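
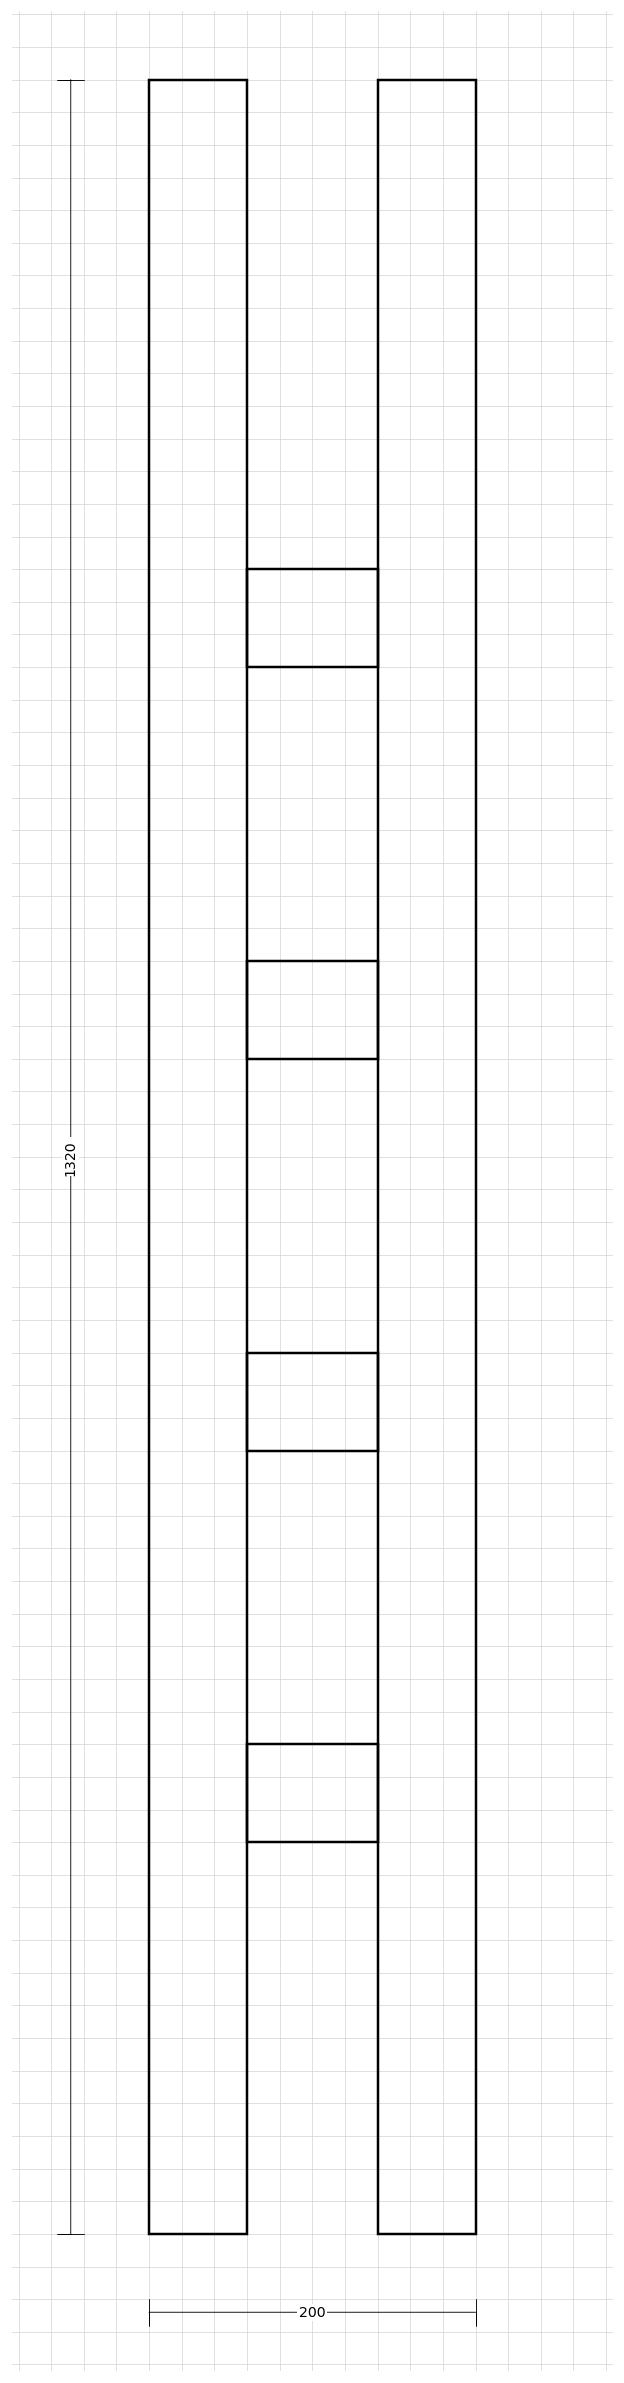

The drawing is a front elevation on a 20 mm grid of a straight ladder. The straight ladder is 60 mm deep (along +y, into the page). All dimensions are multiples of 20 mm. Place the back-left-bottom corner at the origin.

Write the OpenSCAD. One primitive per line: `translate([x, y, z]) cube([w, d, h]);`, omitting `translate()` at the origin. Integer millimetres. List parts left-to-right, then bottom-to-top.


cube([60, 60, 1320]);
translate([60, 0, 240]) cube([80, 60, 60]);
translate([60, 0, 480]) cube([80, 60, 60]);
translate([60, 0, 720]) cube([80, 60, 60]);
translate([60, 0, 960]) cube([80, 60, 60]);
translate([140, 0, 0]) cube([60, 60, 1320]);


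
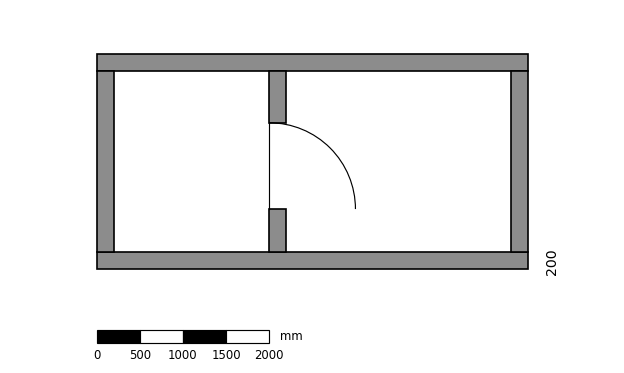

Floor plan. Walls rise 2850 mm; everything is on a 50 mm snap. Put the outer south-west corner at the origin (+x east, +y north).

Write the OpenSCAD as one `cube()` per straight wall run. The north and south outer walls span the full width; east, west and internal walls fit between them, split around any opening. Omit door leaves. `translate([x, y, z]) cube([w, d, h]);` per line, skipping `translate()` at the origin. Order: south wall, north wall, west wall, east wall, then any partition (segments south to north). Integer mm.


cube([5000, 200, 2850]);
translate([0, 2300, 0]) cube([5000, 200, 2850]);
translate([0, 200, 0]) cube([200, 2100, 2850]);
translate([4800, 200, 0]) cube([200, 2100, 2850]);
translate([2000, 200, 0]) cube([200, 500, 2850]);
translate([2000, 1700, 0]) cube([200, 600, 2850]);


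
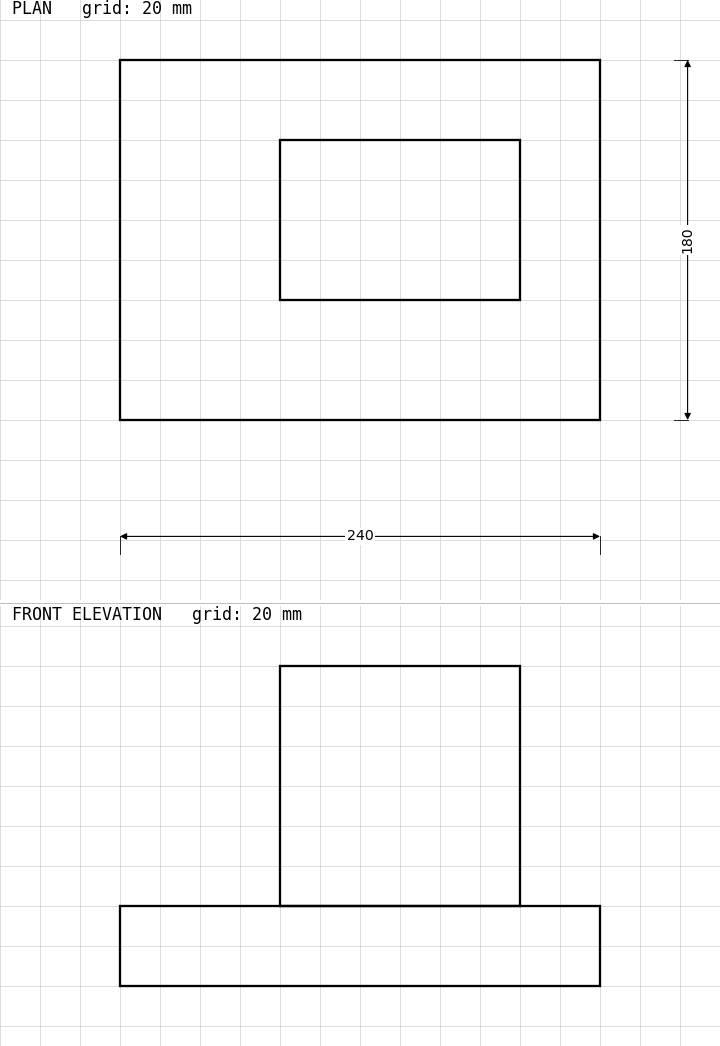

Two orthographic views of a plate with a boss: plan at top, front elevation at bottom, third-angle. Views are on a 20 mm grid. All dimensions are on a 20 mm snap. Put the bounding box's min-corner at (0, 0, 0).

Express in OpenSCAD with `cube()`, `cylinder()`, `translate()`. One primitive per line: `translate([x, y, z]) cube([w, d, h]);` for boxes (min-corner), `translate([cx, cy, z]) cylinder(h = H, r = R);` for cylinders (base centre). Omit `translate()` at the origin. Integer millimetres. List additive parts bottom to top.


cube([240, 180, 40]);
translate([80, 60, 40]) cube([120, 80, 120]);


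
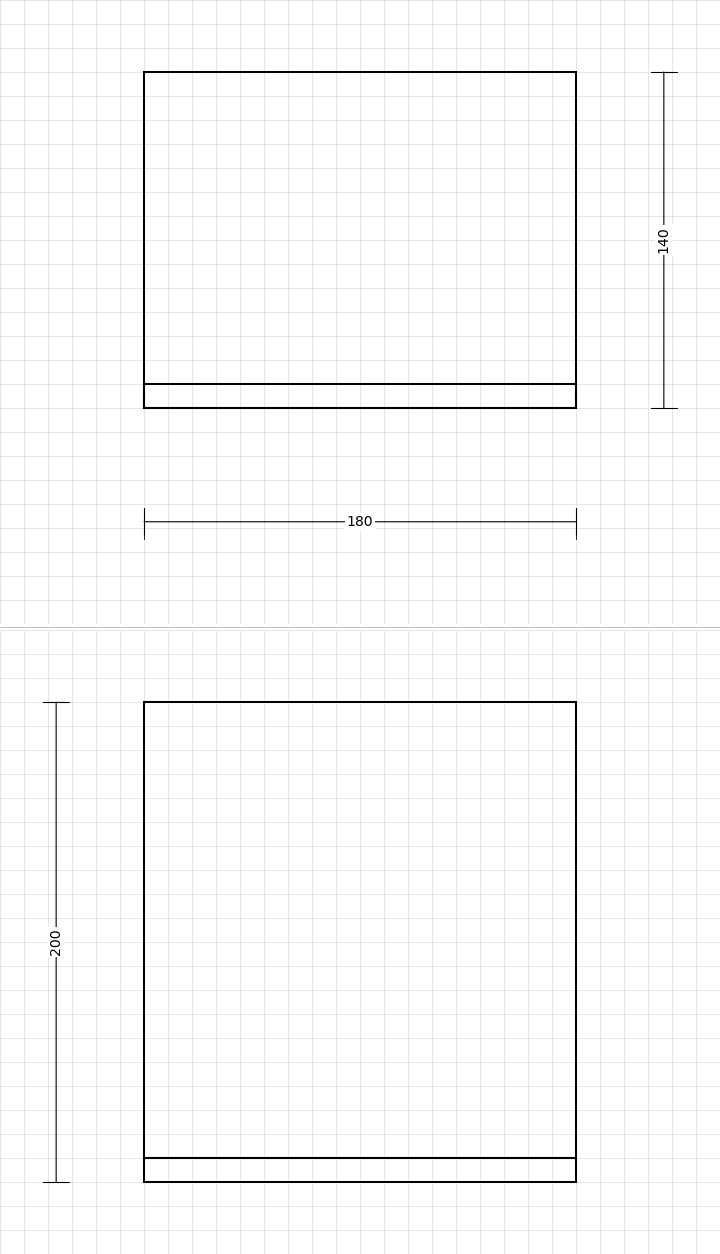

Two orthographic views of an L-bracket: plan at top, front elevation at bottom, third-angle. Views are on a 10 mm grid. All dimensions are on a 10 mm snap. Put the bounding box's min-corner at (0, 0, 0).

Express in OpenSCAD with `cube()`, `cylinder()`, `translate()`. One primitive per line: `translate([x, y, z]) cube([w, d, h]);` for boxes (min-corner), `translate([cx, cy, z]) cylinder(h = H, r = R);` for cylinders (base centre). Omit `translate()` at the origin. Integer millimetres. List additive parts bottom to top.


cube([180, 140, 10]);
translate([0, 0, 10]) cube([180, 10, 190]);


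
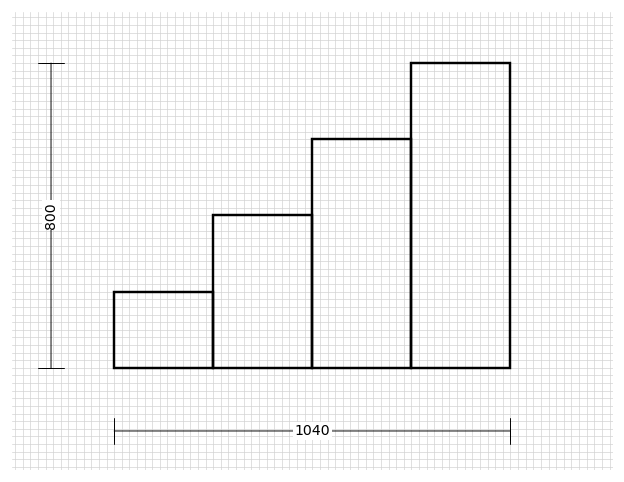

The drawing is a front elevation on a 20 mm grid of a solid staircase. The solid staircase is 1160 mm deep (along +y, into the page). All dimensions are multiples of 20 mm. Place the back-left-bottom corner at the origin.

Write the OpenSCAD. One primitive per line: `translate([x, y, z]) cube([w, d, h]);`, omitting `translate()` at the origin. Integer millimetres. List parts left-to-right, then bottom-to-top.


cube([260, 1160, 200]);
translate([260, 0, 0]) cube([260, 1160, 400]);
translate([520, 0, 0]) cube([260, 1160, 600]);
translate([780, 0, 0]) cube([260, 1160, 800]);


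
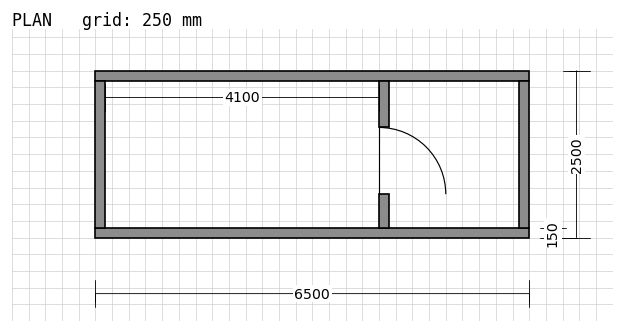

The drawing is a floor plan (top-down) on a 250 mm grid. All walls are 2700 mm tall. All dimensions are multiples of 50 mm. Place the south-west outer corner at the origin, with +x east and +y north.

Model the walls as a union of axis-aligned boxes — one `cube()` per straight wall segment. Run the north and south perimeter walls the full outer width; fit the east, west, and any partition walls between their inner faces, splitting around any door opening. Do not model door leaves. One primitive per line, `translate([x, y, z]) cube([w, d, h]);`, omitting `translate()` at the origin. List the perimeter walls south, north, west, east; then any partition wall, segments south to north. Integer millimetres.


cube([6500, 150, 2700]);
translate([0, 2350, 0]) cube([6500, 150, 2700]);
translate([0, 150, 0]) cube([150, 2200, 2700]);
translate([6350, 150, 0]) cube([150, 2200, 2700]);
translate([4250, 150, 0]) cube([150, 500, 2700]);
translate([4250, 1650, 0]) cube([150, 700, 2700]);


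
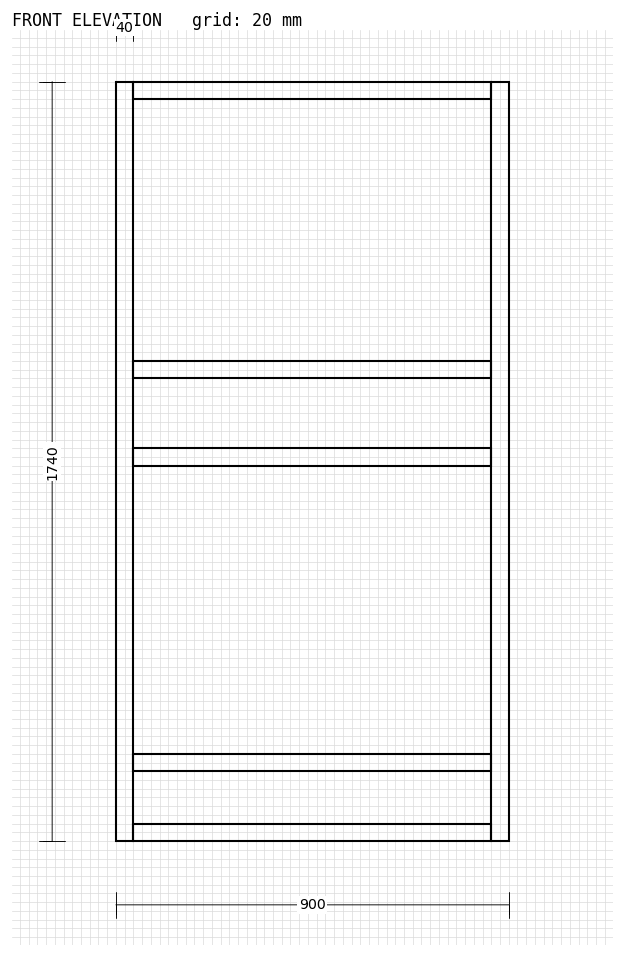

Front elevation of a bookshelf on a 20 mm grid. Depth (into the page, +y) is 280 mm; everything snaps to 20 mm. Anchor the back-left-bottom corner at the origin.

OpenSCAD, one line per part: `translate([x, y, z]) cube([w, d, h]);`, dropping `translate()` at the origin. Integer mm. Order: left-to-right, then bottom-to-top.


cube([40, 280, 1740]);
translate([40, 0, 0]) cube([820, 280, 40]);
translate([40, 0, 160]) cube([820, 280, 40]);
translate([40, 0, 860]) cube([820, 280, 40]);
translate([40, 0, 1060]) cube([820, 280, 40]);
translate([40, 0, 1700]) cube([820, 280, 40]);
translate([860, 0, 0]) cube([40, 280, 1740]);


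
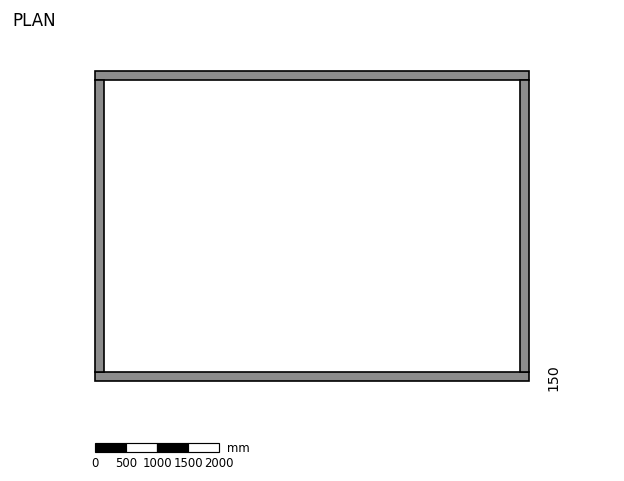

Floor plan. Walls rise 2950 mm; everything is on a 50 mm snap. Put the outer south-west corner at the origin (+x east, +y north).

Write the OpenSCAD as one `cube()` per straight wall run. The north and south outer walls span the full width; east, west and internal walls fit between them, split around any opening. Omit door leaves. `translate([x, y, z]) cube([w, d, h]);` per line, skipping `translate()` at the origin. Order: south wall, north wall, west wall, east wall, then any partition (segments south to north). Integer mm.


cube([7000, 150, 2950]);
translate([0, 4850, 0]) cube([7000, 150, 2950]);
translate([0, 150, 0]) cube([150, 4700, 2950]);
translate([6850, 150, 0]) cube([150, 4700, 2950]);


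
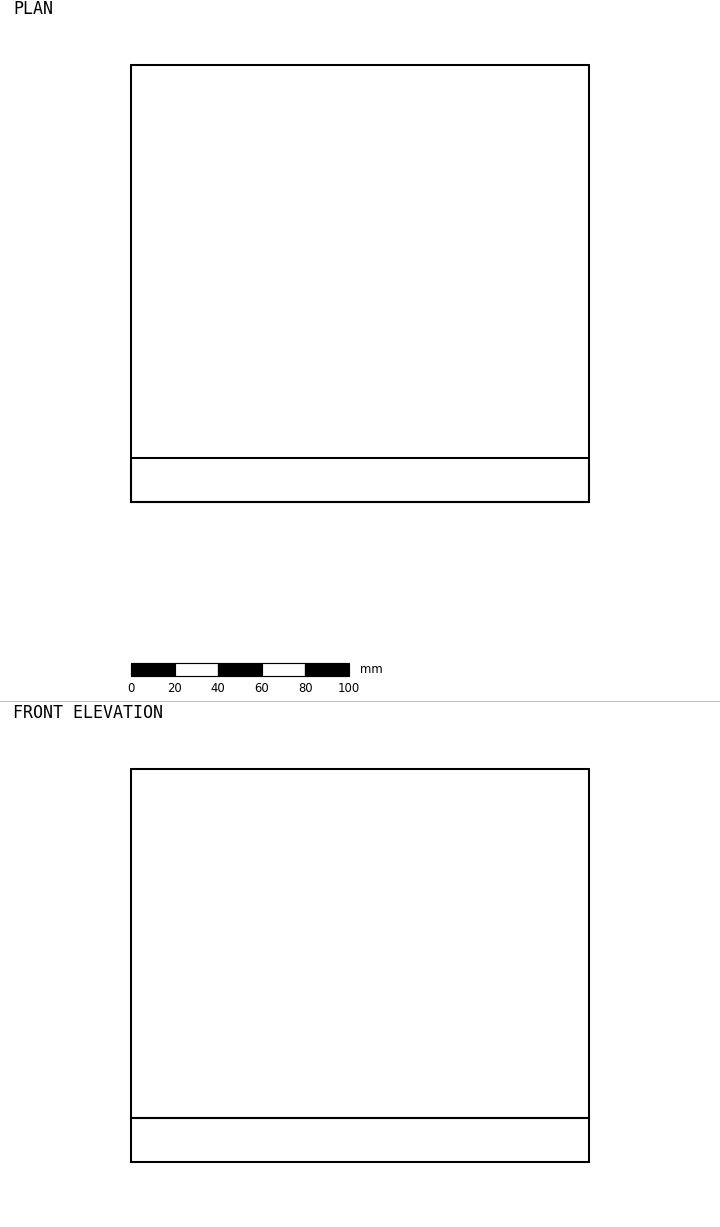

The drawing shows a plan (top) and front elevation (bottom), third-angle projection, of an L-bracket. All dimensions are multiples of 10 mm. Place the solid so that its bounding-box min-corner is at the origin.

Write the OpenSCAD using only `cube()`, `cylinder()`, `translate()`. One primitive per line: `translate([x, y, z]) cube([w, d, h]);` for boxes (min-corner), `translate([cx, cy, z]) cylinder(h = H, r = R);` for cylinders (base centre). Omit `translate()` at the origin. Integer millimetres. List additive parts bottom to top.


cube([210, 200, 20]);
translate([0, 0, 20]) cube([210, 20, 160]);


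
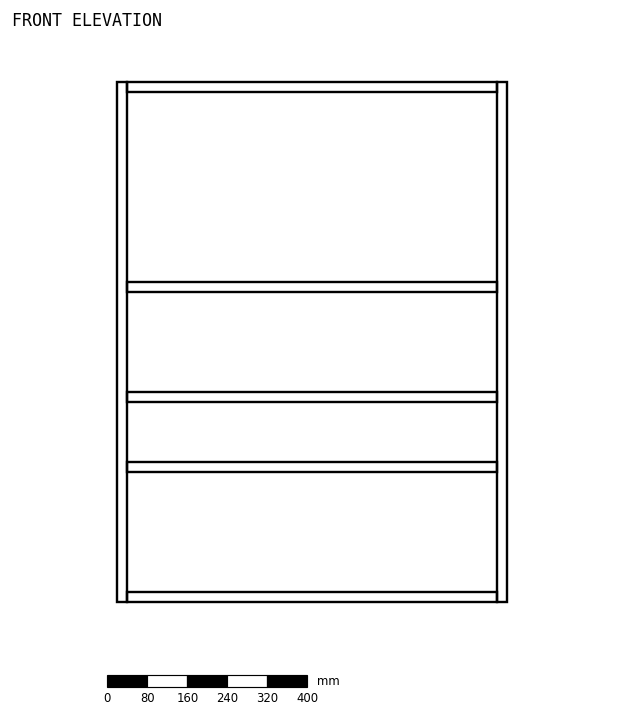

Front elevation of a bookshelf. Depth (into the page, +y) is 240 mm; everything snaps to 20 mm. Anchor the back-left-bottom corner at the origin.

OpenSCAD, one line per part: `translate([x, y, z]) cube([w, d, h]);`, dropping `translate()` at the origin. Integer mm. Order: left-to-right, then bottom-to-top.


cube([20, 240, 1040]);
translate([20, 0, 0]) cube([740, 240, 20]);
translate([20, 0, 260]) cube([740, 240, 20]);
translate([20, 0, 400]) cube([740, 240, 20]);
translate([20, 0, 620]) cube([740, 240, 20]);
translate([20, 0, 1020]) cube([740, 240, 20]);
translate([760, 0, 0]) cube([20, 240, 1040]);


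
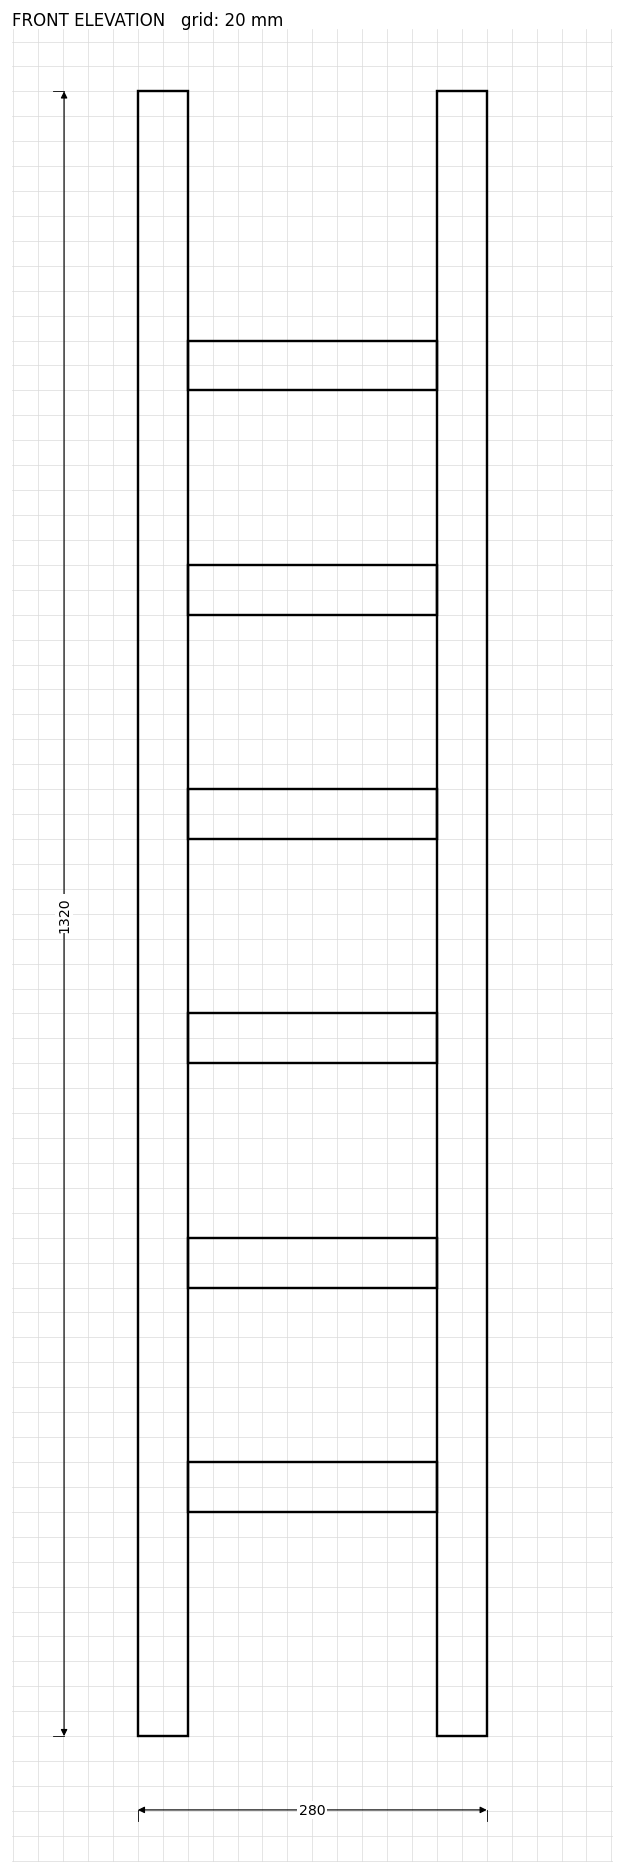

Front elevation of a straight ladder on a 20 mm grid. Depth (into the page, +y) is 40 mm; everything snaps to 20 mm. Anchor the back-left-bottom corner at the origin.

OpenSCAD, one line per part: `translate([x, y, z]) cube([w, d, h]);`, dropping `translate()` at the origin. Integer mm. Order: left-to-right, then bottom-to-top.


cube([40, 40, 1320]);
translate([40, 0, 180]) cube([200, 40, 40]);
translate([40, 0, 360]) cube([200, 40, 40]);
translate([40, 0, 540]) cube([200, 40, 40]);
translate([40, 0, 720]) cube([200, 40, 40]);
translate([40, 0, 900]) cube([200, 40, 40]);
translate([40, 0, 1080]) cube([200, 40, 40]);
translate([240, 0, 0]) cube([40, 40, 1320]);


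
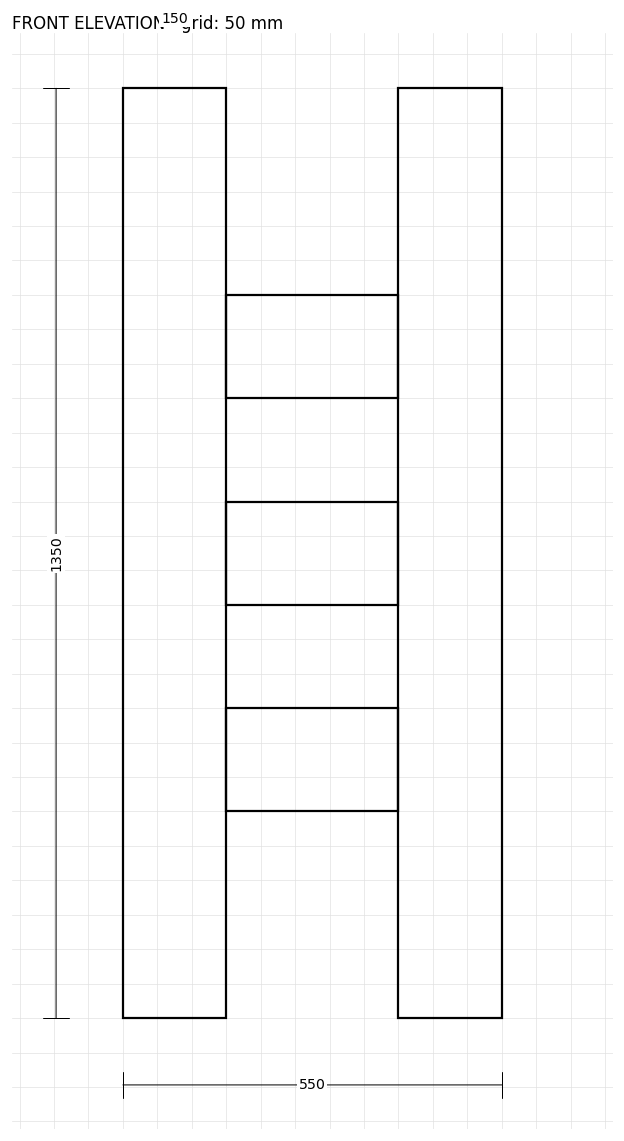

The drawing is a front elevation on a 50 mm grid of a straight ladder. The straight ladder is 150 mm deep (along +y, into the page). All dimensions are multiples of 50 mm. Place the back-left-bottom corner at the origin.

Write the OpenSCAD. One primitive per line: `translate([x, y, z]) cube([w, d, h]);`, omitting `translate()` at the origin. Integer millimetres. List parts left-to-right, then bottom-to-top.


cube([150, 150, 1350]);
translate([150, 0, 300]) cube([250, 150, 150]);
translate([150, 0, 600]) cube([250, 150, 150]);
translate([150, 0, 900]) cube([250, 150, 150]);
translate([400, 0, 0]) cube([150, 150, 1350]);


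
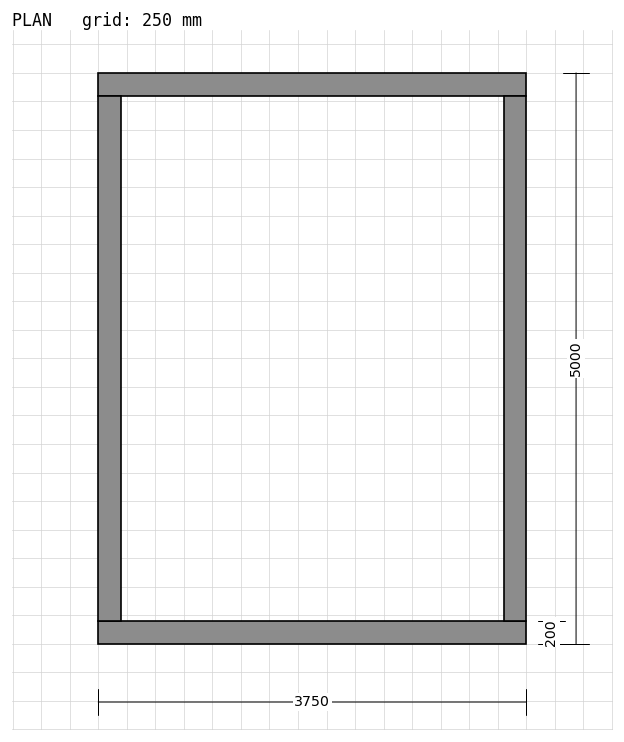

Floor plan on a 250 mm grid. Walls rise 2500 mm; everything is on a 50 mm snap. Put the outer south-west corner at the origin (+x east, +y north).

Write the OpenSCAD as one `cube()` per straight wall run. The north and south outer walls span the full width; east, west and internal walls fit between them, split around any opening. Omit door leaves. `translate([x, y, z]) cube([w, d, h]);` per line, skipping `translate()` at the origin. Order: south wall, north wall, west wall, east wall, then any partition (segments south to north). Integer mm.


cube([3750, 200, 2500]);
translate([0, 4800, 0]) cube([3750, 200, 2500]);
translate([0, 200, 0]) cube([200, 4600, 2500]);
translate([3550, 200, 0]) cube([200, 4600, 2500]);


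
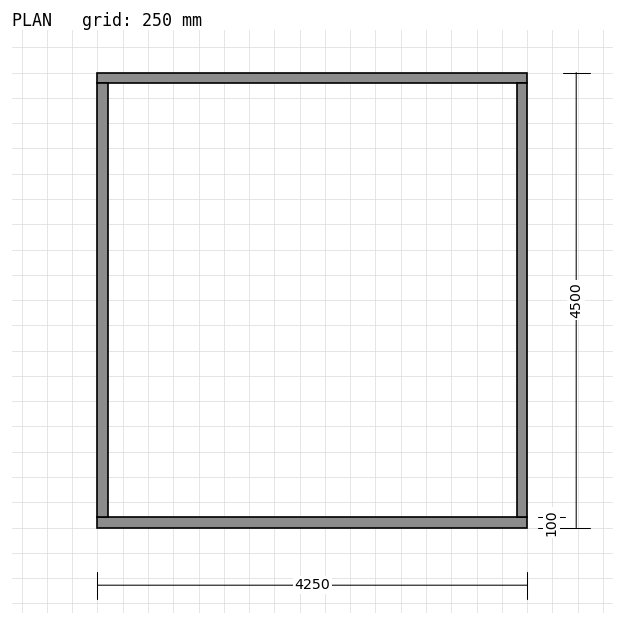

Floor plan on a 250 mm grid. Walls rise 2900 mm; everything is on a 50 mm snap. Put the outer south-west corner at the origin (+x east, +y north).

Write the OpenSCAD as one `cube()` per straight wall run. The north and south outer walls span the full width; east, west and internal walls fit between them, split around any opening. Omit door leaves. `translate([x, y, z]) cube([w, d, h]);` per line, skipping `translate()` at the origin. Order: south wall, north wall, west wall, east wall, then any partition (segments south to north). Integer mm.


cube([4250, 100, 2900]);
translate([0, 4400, 0]) cube([4250, 100, 2900]);
translate([0, 100, 0]) cube([100, 4300, 2900]);
translate([4150, 100, 0]) cube([100, 4300, 2900]);


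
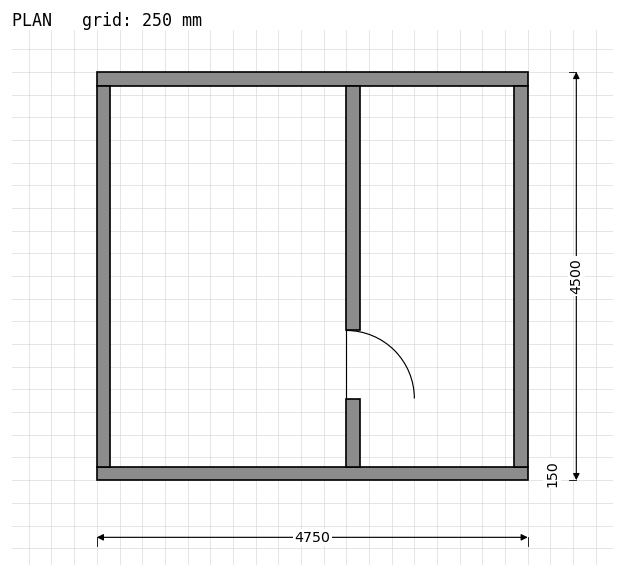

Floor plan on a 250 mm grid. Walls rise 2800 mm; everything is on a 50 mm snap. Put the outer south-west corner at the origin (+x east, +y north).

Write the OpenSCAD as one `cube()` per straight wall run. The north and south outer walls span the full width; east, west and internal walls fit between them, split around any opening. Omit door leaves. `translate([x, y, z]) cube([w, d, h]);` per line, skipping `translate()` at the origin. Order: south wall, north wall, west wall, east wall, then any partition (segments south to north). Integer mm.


cube([4750, 150, 2800]);
translate([0, 4350, 0]) cube([4750, 150, 2800]);
translate([0, 150, 0]) cube([150, 4200, 2800]);
translate([4600, 150, 0]) cube([150, 4200, 2800]);
translate([2750, 150, 0]) cube([150, 750, 2800]);
translate([2750, 1650, 0]) cube([150, 2700, 2800]);


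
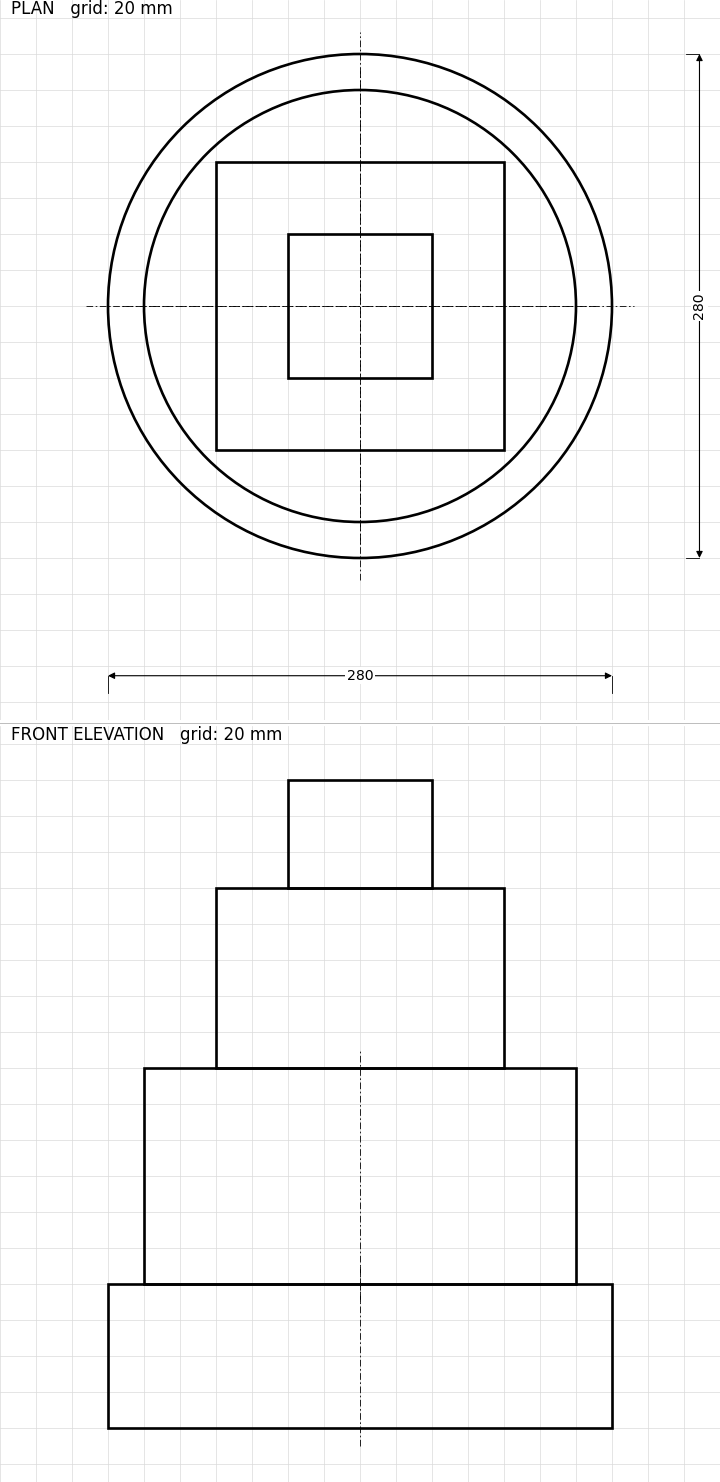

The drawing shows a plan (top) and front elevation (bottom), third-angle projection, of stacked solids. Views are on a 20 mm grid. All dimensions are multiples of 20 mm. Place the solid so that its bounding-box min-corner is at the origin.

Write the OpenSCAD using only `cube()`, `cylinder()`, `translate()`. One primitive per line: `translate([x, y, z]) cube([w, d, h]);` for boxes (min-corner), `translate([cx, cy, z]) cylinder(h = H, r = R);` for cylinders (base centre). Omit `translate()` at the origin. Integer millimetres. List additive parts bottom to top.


translate([140, 140, 0]) cylinder(h = 80, r = 140);
translate([140, 140, 80]) cylinder(h = 120, r = 120);
translate([60, 60, 200]) cube([160, 160, 100]);
translate([100, 100, 300]) cube([80, 80, 60]);


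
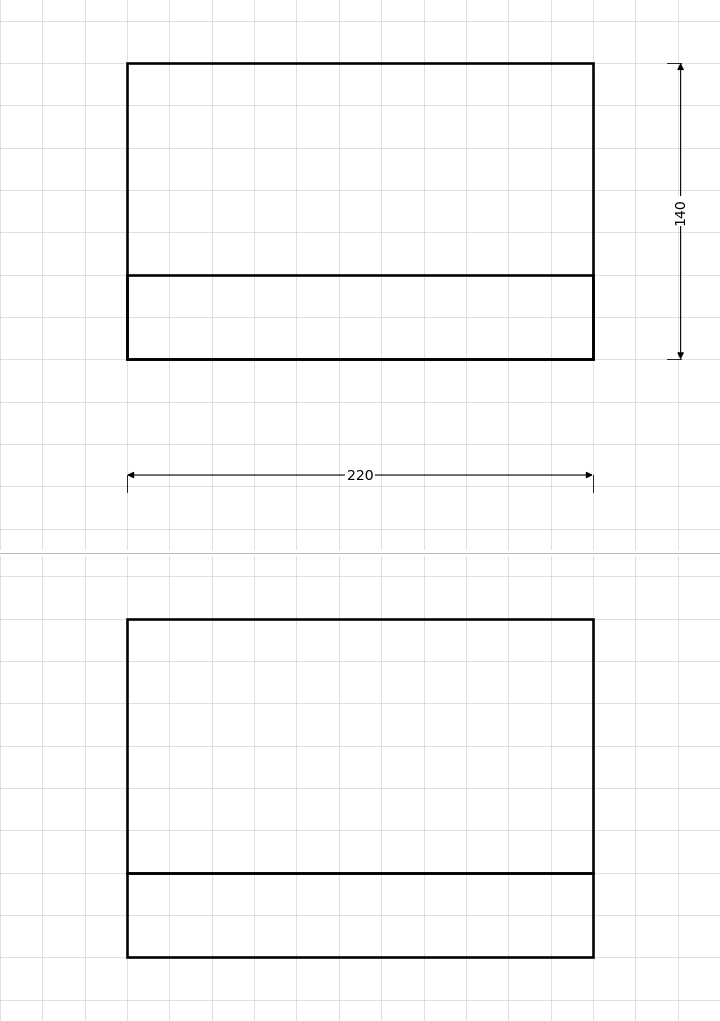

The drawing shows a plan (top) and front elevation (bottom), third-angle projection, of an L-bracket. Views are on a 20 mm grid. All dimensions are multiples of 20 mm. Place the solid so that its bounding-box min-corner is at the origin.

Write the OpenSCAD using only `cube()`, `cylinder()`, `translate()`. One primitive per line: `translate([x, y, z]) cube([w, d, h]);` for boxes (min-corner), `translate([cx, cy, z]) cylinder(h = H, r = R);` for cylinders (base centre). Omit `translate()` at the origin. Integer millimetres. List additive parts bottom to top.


cube([220, 140, 40]);
translate([0, 0, 40]) cube([220, 40, 120]);


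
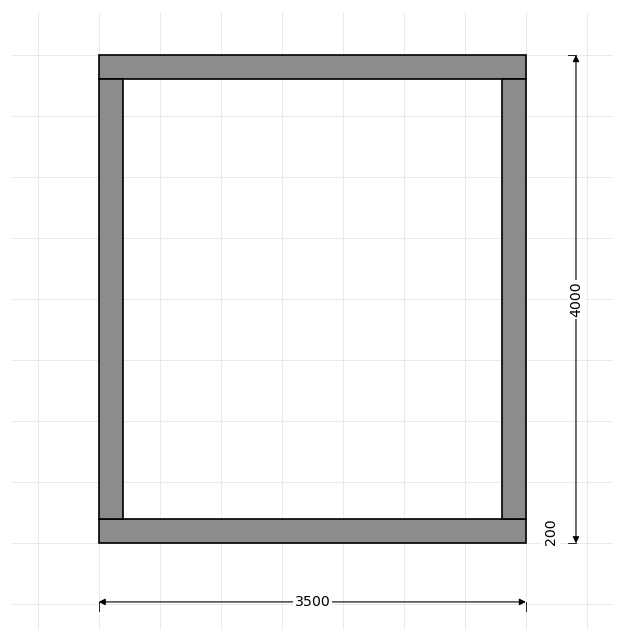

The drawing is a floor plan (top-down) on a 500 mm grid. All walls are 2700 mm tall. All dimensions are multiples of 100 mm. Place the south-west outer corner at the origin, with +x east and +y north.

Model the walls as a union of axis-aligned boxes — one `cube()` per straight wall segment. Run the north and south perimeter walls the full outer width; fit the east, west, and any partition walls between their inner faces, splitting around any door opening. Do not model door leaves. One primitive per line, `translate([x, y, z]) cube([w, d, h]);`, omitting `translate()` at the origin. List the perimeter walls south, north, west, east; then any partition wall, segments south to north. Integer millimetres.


cube([3500, 200, 2700]);
translate([0, 3800, 0]) cube([3500, 200, 2700]);
translate([0, 200, 0]) cube([200, 3600, 2700]);
translate([3300, 200, 0]) cube([200, 3600, 2700]);


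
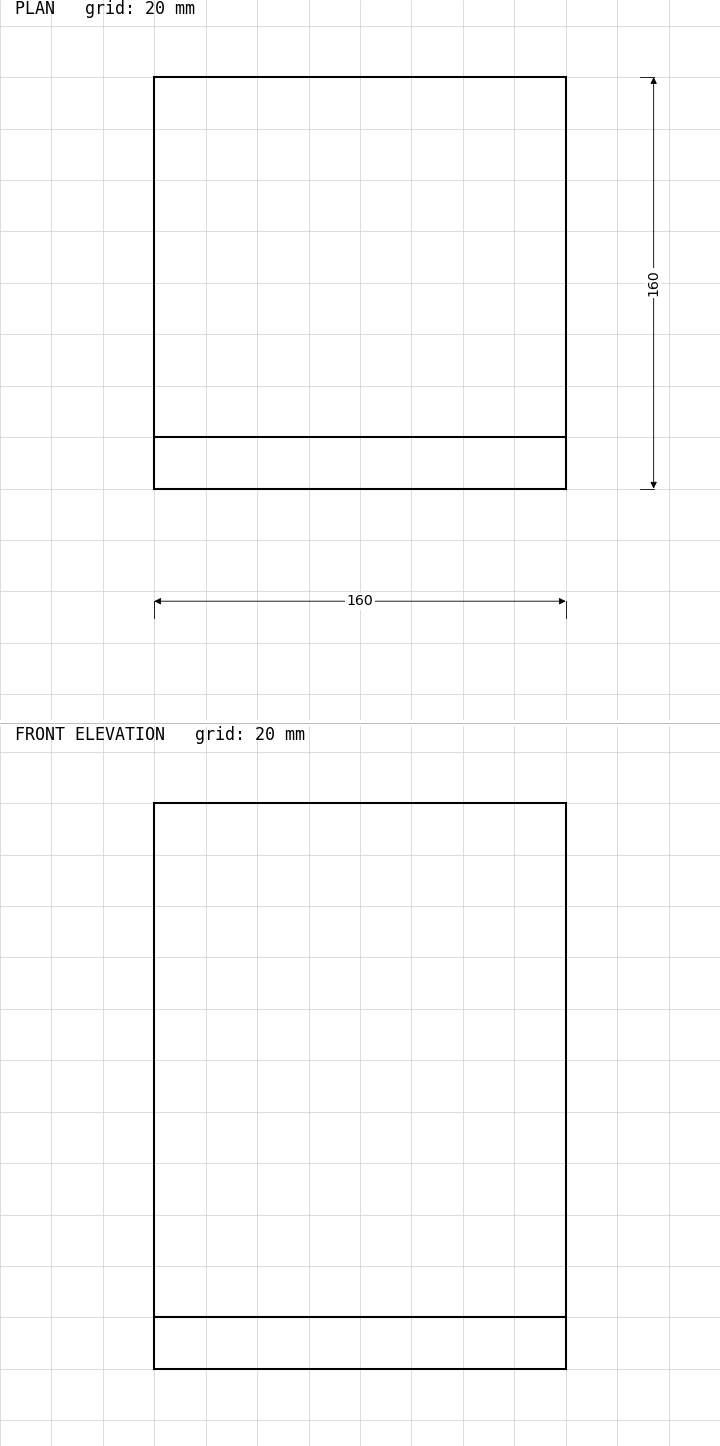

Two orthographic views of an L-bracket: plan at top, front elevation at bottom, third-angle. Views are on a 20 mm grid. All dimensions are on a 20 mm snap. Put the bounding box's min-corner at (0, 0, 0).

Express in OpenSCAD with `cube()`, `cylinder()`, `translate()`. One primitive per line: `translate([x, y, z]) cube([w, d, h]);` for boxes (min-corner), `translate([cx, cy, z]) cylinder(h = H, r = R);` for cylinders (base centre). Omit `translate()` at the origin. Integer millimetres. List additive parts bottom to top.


cube([160, 160, 20]);
translate([0, 0, 20]) cube([160, 20, 200]);


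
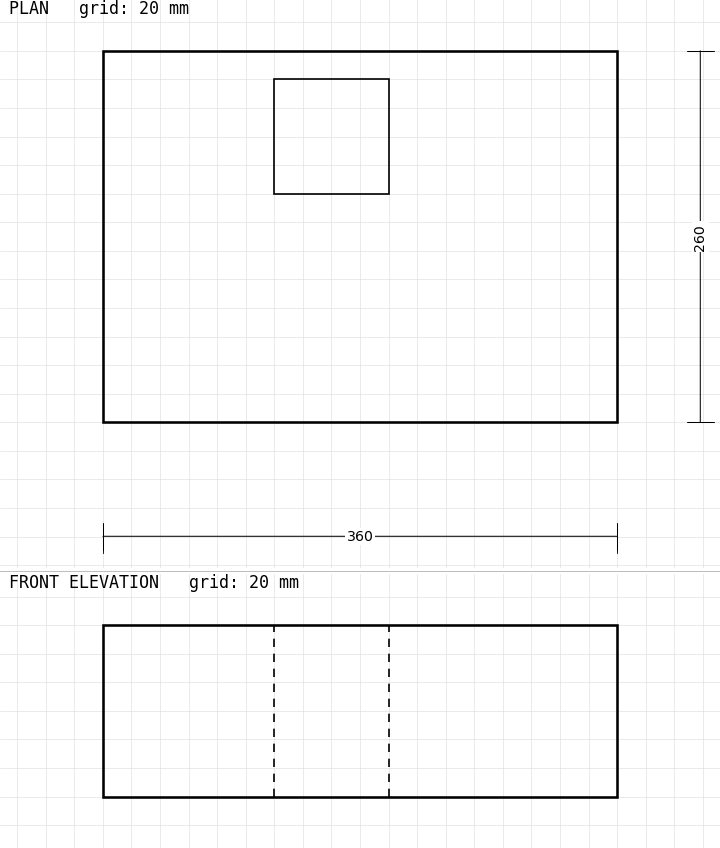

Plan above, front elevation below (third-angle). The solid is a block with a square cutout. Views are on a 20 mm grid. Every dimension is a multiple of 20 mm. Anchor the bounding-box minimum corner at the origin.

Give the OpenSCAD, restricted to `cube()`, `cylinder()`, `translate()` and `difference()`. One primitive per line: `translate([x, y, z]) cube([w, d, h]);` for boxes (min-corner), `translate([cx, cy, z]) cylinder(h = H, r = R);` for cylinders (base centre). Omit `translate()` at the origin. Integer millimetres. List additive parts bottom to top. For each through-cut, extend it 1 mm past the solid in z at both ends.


difference() {
  cube([360, 260, 120]);
  translate([120, 160, -1]) cube([80, 80, 122]);
}


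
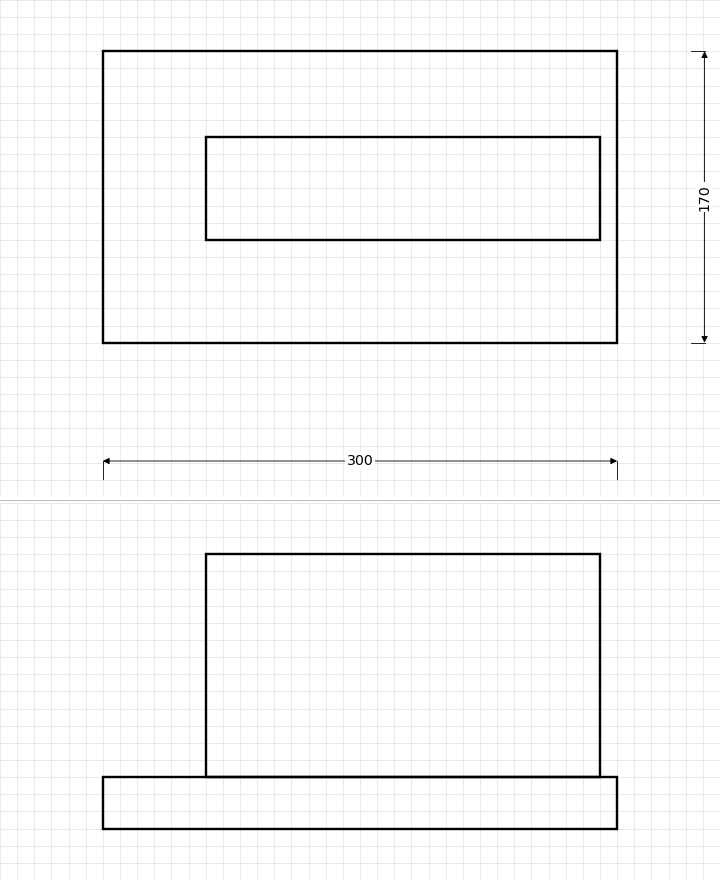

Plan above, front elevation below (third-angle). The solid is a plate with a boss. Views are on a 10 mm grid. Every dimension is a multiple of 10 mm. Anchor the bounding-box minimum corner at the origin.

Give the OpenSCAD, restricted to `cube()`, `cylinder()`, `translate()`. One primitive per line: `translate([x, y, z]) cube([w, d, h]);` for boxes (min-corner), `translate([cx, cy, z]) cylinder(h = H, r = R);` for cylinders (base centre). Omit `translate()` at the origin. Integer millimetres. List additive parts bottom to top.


cube([300, 170, 30]);
translate([60, 60, 30]) cube([230, 60, 130]);


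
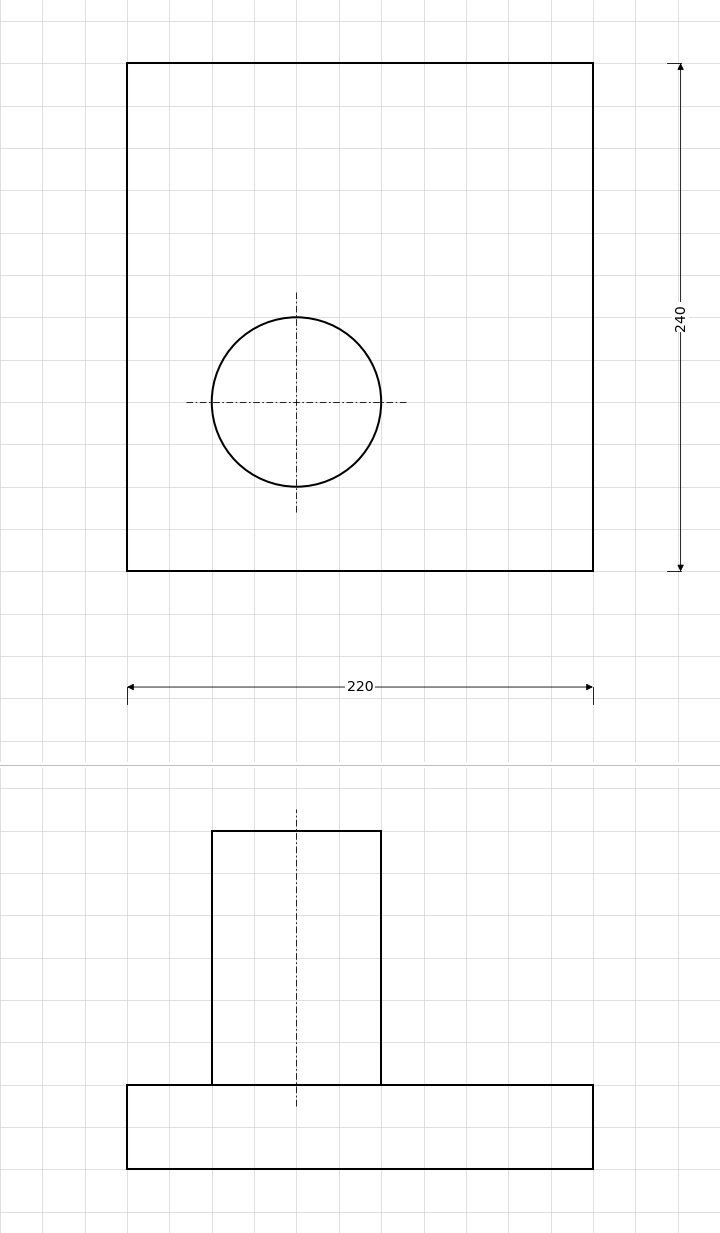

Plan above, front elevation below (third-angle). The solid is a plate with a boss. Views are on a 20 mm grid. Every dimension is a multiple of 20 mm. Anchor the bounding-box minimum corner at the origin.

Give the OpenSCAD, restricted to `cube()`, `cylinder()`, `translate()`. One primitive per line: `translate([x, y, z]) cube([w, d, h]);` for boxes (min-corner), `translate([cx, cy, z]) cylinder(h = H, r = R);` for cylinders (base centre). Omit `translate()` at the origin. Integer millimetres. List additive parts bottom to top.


cube([220, 240, 40]);
translate([80, 80, 40]) cylinder(h = 120, r = 40);


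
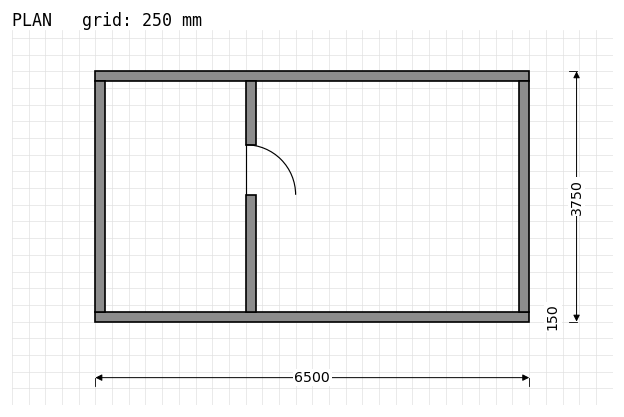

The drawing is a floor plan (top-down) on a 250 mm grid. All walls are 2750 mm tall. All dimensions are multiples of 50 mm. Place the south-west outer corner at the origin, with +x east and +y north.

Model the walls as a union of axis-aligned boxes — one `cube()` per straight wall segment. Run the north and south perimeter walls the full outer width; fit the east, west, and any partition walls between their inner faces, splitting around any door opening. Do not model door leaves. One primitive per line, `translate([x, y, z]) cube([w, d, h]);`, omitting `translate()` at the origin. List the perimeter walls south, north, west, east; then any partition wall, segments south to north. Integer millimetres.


cube([6500, 150, 2750]);
translate([0, 3600, 0]) cube([6500, 150, 2750]);
translate([0, 150, 0]) cube([150, 3450, 2750]);
translate([6350, 150, 0]) cube([150, 3450, 2750]);
translate([2250, 150, 0]) cube([150, 1750, 2750]);
translate([2250, 2650, 0]) cube([150, 950, 2750]);


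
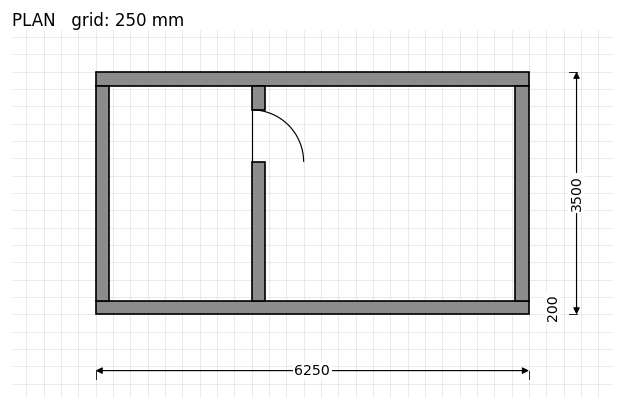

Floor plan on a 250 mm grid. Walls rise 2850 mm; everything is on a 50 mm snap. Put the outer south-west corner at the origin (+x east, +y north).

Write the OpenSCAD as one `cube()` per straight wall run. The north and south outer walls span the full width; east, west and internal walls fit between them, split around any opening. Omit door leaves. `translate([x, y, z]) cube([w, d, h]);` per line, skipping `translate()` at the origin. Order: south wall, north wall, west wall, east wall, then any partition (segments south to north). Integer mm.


cube([6250, 200, 2850]);
translate([0, 3300, 0]) cube([6250, 200, 2850]);
translate([0, 200, 0]) cube([200, 3100, 2850]);
translate([6050, 200, 0]) cube([200, 3100, 2850]);
translate([2250, 200, 0]) cube([200, 2000, 2850]);
translate([2250, 2950, 0]) cube([200, 350, 2850]);


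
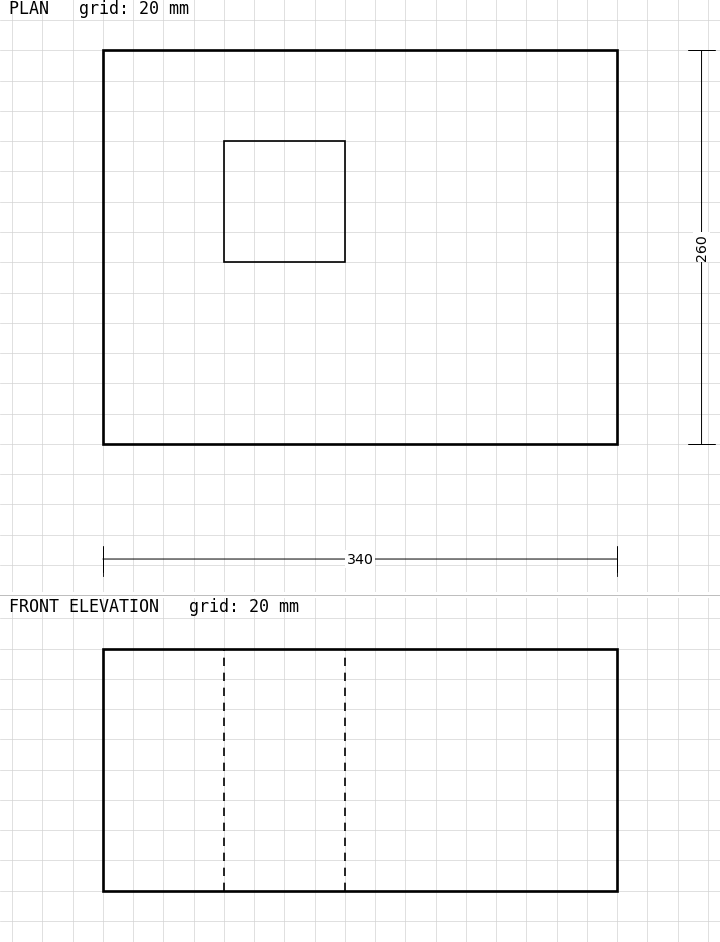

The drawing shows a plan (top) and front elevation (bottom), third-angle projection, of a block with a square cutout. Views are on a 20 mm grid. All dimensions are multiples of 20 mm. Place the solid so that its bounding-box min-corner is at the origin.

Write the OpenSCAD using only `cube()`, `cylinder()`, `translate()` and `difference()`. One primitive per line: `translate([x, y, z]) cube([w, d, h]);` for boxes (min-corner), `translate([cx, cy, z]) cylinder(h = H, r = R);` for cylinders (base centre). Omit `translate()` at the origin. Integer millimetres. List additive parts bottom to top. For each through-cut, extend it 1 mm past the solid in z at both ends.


difference() {
  cube([340, 260, 160]);
  translate([80, 120, -1]) cube([80, 80, 162]);
}


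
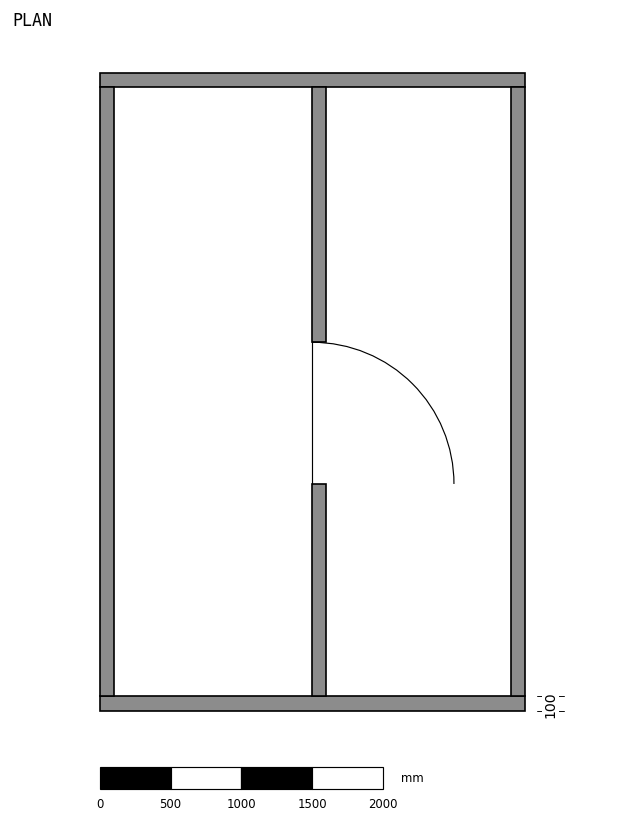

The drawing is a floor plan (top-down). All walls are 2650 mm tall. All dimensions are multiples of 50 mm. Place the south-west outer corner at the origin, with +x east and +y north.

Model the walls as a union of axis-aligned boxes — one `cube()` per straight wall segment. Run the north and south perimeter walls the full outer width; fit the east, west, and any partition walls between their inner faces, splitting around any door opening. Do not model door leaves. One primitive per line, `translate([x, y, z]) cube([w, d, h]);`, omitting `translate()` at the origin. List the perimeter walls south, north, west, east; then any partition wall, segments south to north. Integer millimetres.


cube([3000, 100, 2650]);
translate([0, 4400, 0]) cube([3000, 100, 2650]);
translate([0, 100, 0]) cube([100, 4300, 2650]);
translate([2900, 100, 0]) cube([100, 4300, 2650]);
translate([1500, 100, 0]) cube([100, 1500, 2650]);
translate([1500, 2600, 0]) cube([100, 1800, 2650]);


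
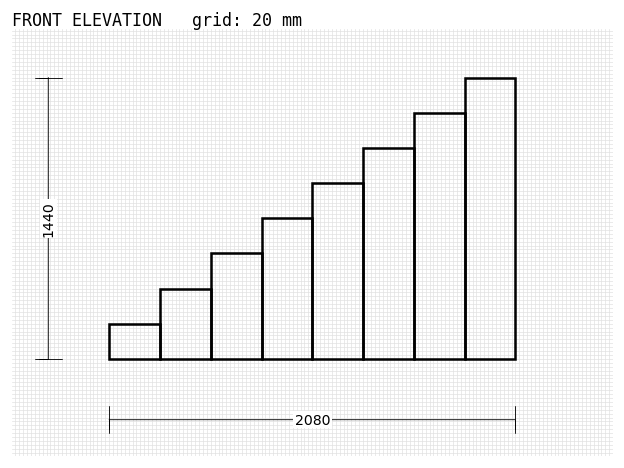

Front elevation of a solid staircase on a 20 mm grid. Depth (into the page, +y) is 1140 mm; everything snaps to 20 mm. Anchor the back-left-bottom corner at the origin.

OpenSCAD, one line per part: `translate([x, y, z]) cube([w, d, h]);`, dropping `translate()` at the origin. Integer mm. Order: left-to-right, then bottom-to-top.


cube([260, 1140, 180]);
translate([260, 0, 0]) cube([260, 1140, 360]);
translate([520, 0, 0]) cube([260, 1140, 540]);
translate([780, 0, 0]) cube([260, 1140, 720]);
translate([1040, 0, 0]) cube([260, 1140, 900]);
translate([1300, 0, 0]) cube([260, 1140, 1080]);
translate([1560, 0, 0]) cube([260, 1140, 1260]);
translate([1820, 0, 0]) cube([260, 1140, 1440]);


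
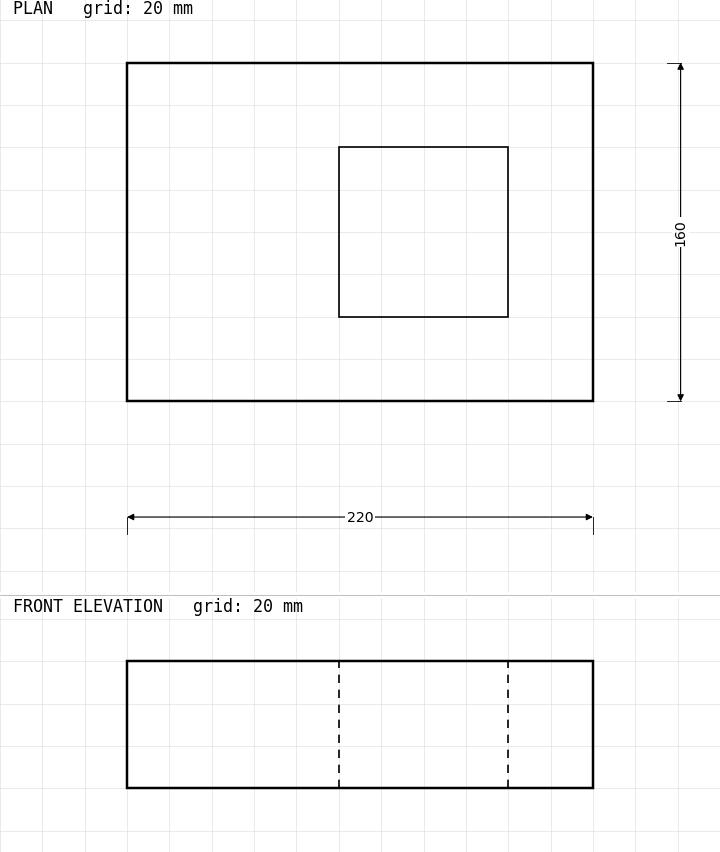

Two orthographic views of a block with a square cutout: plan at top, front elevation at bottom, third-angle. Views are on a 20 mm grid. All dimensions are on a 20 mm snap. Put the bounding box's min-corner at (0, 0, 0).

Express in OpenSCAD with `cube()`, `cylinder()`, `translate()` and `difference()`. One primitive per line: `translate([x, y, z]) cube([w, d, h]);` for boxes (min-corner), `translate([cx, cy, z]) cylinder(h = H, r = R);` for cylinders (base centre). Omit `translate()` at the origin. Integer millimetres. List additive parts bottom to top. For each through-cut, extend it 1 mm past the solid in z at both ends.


difference() {
  cube([220, 160, 60]);
  translate([100, 40, -1]) cube([80, 80, 62]);
}


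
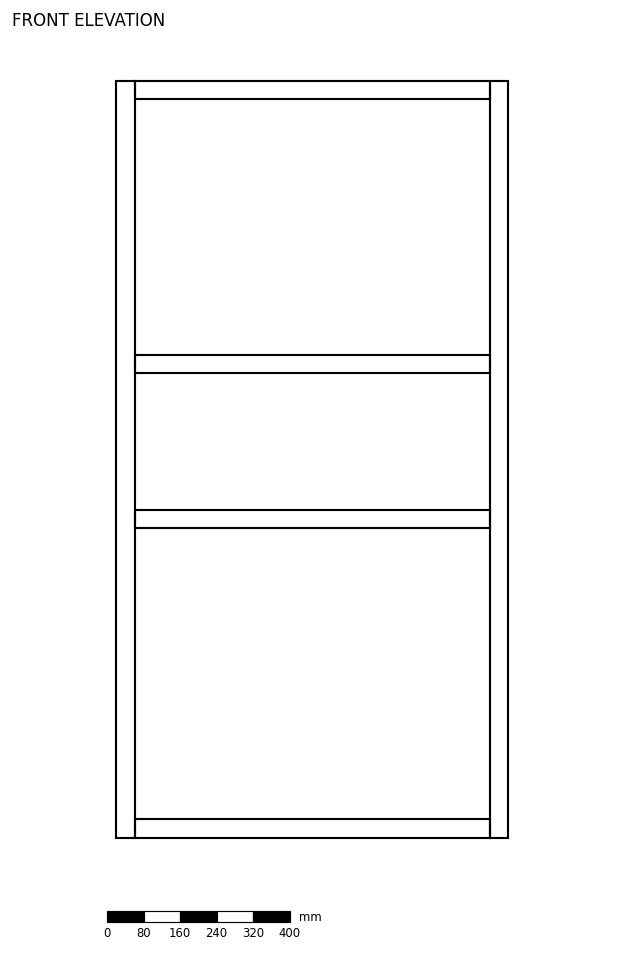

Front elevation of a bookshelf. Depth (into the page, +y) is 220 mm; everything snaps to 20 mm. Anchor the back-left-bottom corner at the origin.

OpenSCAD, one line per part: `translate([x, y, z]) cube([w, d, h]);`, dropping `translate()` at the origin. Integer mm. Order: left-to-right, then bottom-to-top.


cube([40, 220, 1660]);
translate([40, 0, 0]) cube([780, 220, 40]);
translate([40, 0, 680]) cube([780, 220, 40]);
translate([40, 0, 1020]) cube([780, 220, 40]);
translate([40, 0, 1620]) cube([780, 220, 40]);
translate([820, 0, 0]) cube([40, 220, 1660]);


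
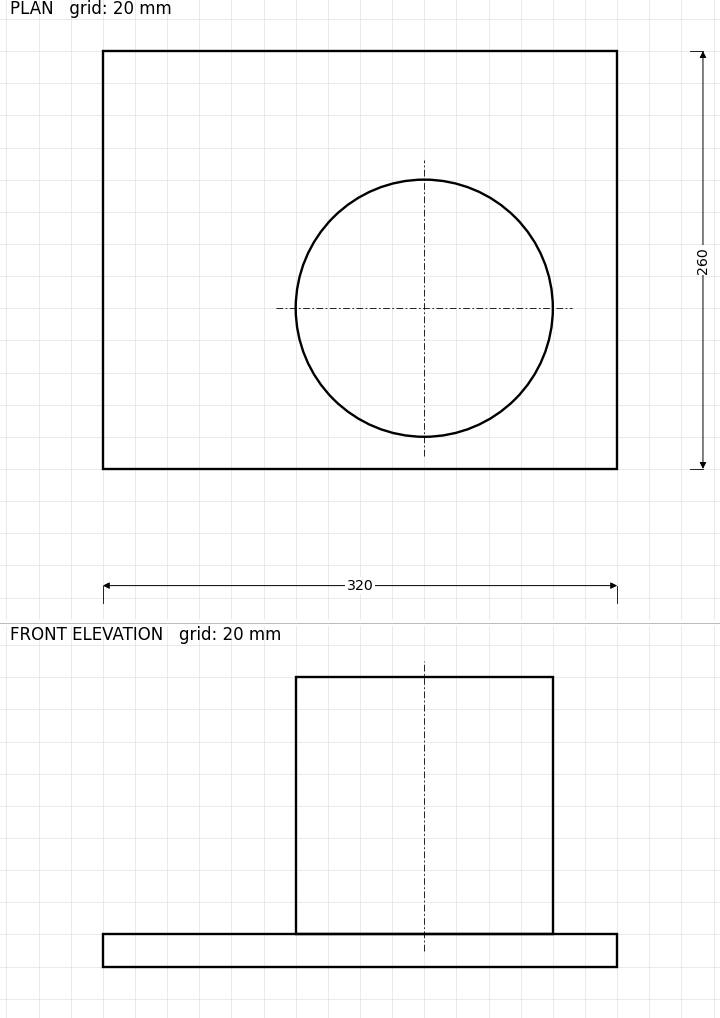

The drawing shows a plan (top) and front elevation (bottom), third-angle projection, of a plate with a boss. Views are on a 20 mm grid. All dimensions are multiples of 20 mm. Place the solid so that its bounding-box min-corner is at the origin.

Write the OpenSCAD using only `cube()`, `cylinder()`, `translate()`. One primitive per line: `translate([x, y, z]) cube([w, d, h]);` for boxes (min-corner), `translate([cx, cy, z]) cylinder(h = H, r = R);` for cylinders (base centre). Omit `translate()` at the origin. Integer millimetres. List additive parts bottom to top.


cube([320, 260, 20]);
translate([200, 100, 20]) cylinder(h = 160, r = 80);


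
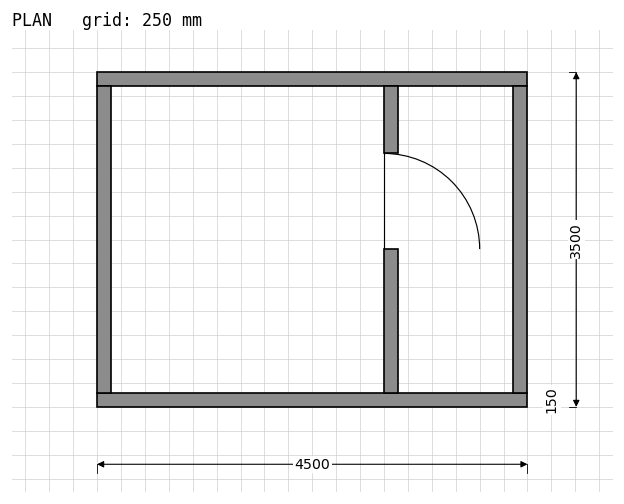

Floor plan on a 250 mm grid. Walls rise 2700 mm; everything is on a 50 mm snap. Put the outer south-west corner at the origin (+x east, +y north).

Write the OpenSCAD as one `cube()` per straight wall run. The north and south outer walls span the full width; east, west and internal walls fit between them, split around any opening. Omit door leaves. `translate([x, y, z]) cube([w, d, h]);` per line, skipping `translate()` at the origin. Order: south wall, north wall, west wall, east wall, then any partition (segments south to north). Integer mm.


cube([4500, 150, 2700]);
translate([0, 3350, 0]) cube([4500, 150, 2700]);
translate([0, 150, 0]) cube([150, 3200, 2700]);
translate([4350, 150, 0]) cube([150, 3200, 2700]);
translate([3000, 150, 0]) cube([150, 1500, 2700]);
translate([3000, 2650, 0]) cube([150, 700, 2700]);


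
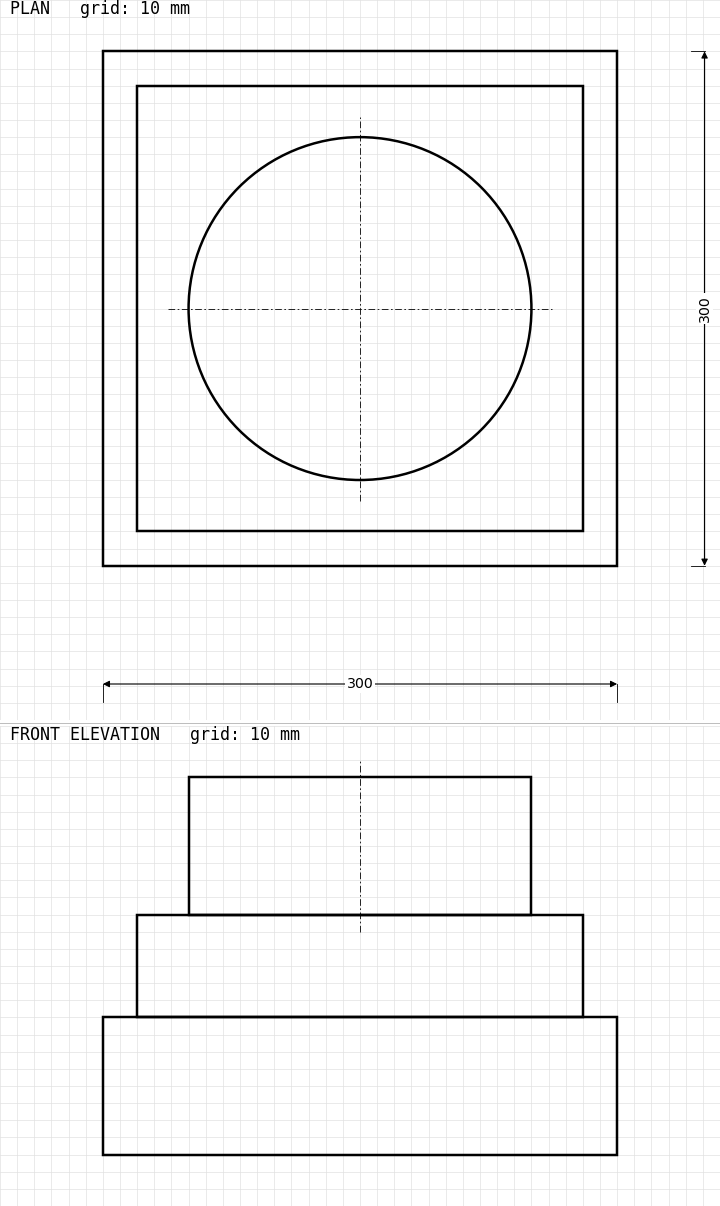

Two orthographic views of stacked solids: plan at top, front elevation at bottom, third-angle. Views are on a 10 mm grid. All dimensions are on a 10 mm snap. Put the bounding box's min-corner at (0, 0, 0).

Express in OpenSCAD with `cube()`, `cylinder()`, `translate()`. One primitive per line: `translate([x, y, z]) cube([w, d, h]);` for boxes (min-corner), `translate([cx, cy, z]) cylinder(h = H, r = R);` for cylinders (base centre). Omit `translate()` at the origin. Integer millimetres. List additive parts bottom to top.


cube([300, 300, 80]);
translate([20, 20, 80]) cube([260, 260, 60]);
translate([150, 150, 140]) cylinder(h = 80, r = 100);


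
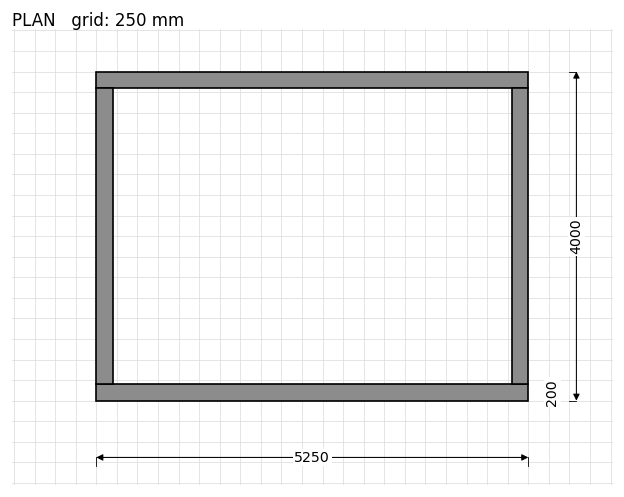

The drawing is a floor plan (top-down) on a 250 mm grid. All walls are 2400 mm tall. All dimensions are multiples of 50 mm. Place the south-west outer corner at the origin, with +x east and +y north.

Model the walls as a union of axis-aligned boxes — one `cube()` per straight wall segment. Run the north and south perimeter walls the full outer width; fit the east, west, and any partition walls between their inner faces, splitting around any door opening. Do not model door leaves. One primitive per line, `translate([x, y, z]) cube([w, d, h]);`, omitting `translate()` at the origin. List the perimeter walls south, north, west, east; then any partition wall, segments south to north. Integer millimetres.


cube([5250, 200, 2400]);
translate([0, 3800, 0]) cube([5250, 200, 2400]);
translate([0, 200, 0]) cube([200, 3600, 2400]);
translate([5050, 200, 0]) cube([200, 3600, 2400]);


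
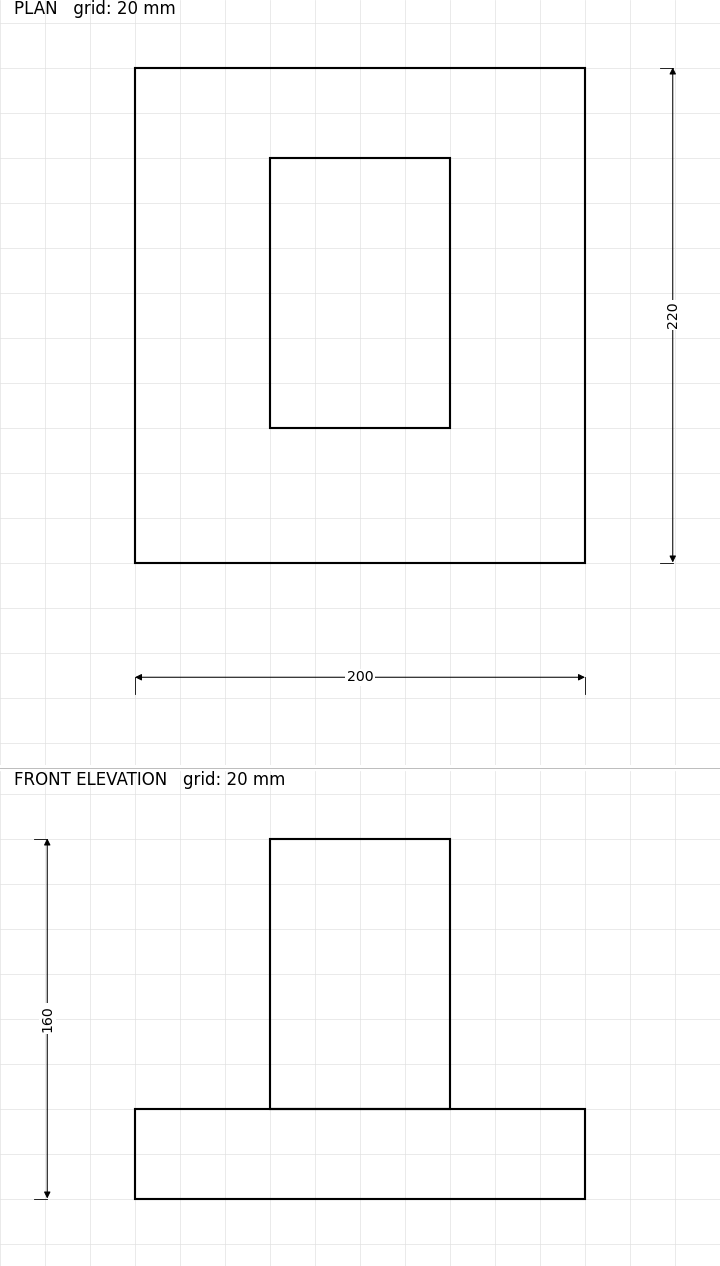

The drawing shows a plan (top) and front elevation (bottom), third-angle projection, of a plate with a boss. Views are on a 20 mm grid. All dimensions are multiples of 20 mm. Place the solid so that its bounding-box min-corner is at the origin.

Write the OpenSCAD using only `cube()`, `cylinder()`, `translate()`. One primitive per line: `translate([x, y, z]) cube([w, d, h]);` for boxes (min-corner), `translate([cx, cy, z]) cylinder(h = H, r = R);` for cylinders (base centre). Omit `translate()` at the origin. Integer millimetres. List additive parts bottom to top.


cube([200, 220, 40]);
translate([60, 60, 40]) cube([80, 120, 120]);


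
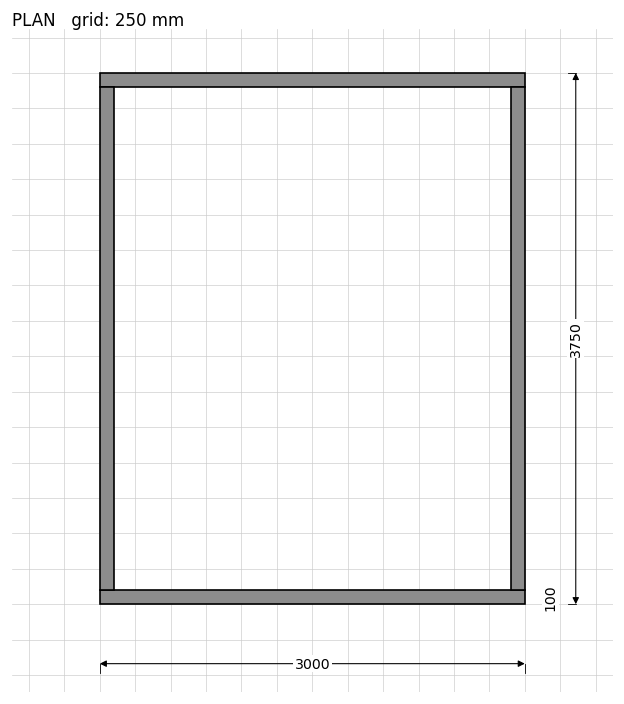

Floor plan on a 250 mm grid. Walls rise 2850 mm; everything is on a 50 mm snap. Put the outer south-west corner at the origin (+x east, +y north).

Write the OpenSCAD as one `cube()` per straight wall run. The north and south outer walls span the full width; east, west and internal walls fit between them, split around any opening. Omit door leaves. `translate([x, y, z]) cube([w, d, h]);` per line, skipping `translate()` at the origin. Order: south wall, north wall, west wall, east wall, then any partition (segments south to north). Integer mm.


cube([3000, 100, 2850]);
translate([0, 3650, 0]) cube([3000, 100, 2850]);
translate([0, 100, 0]) cube([100, 3550, 2850]);
translate([2900, 100, 0]) cube([100, 3550, 2850]);


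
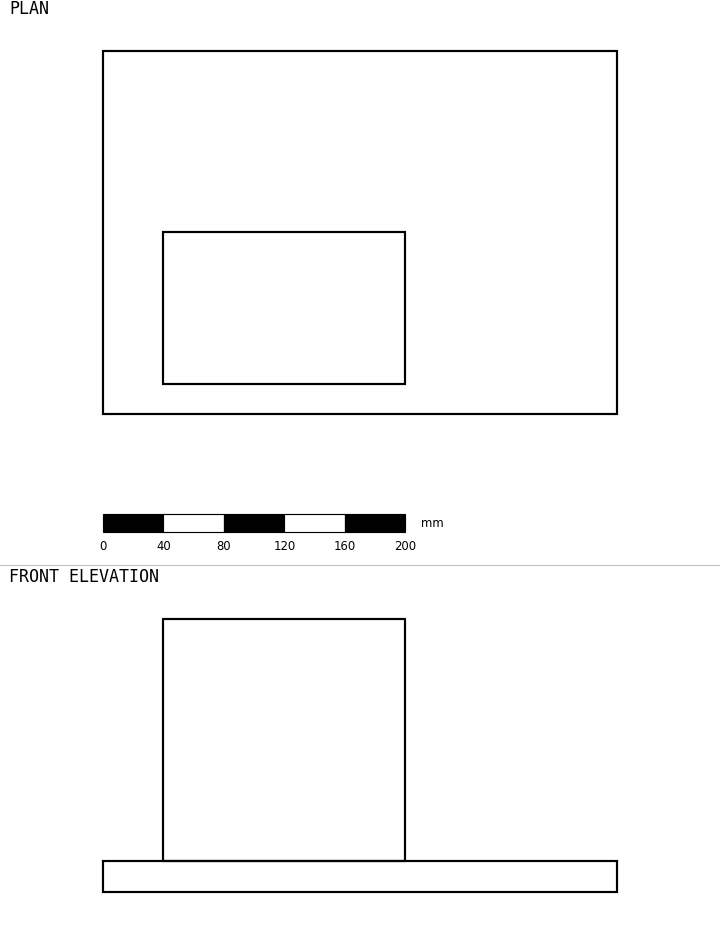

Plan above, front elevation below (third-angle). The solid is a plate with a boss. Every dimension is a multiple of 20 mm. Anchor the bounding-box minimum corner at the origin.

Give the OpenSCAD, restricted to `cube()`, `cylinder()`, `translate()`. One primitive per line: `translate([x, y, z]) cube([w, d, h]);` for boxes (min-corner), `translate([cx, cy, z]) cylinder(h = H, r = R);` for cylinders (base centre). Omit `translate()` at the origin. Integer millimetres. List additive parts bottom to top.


cube([340, 240, 20]);
translate([40, 20, 20]) cube([160, 100, 160]);
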